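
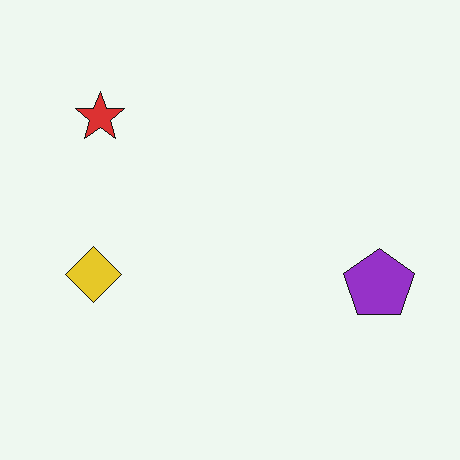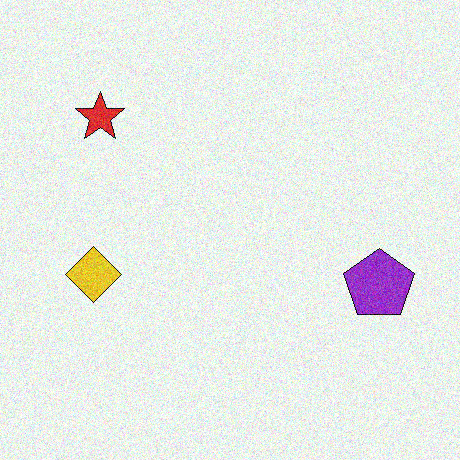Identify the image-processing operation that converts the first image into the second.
Degraded with visible gaussian noise.

Random speckle covers the whole image, including the flat background.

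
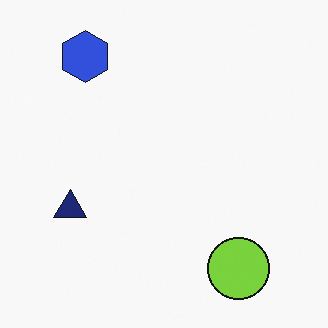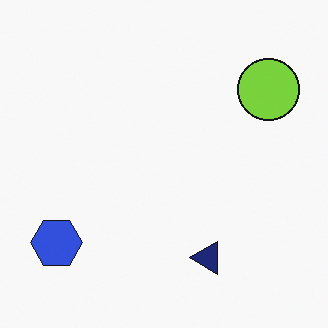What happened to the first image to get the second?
The image was rotated 90° counter-clockwise.

The blue hexagon sits in the top-left of the first image and the bottom-left of the second — consistent with a whole-image 90° counter-clockwise rotation.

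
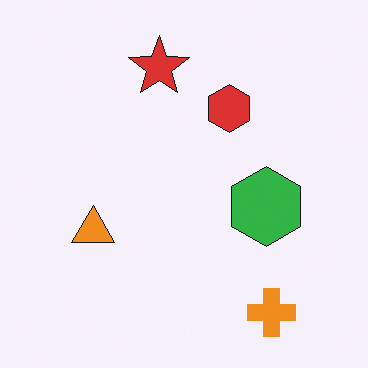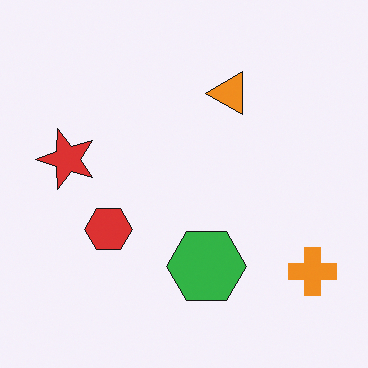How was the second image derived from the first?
It was transposed (reflected across the top-left ↔ bottom-right diagonal).

Shapes have swapped their row and column positions — what was in the top-right is now in the bottom-left — a diagonal reflection.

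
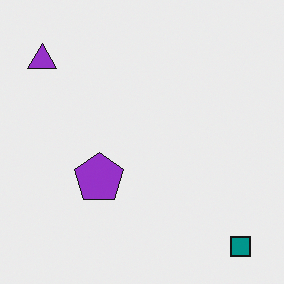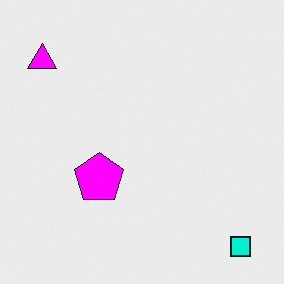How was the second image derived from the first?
Heavily oversaturated.

All colors are more vivid — a global saturation change.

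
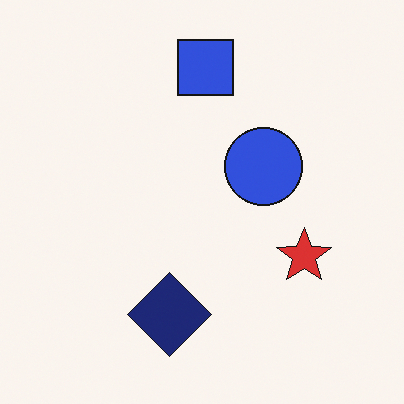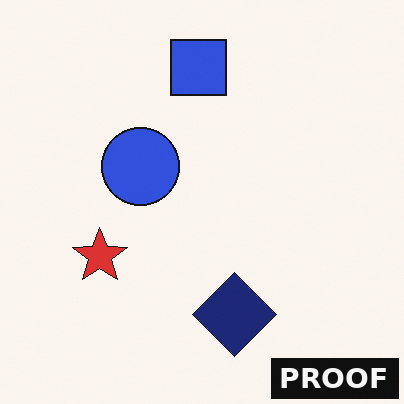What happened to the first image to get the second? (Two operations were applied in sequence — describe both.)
This is the original image flipped horizontally (left ↔ right), then watermarked with the text "PROOF" in the lower-right corner.

The red star is in the right of the first image and the left of the second — shapes on opposite sides of the vertical midline have swapped in a mirror flip. A dark label reading "PROOF" appears in the lower-right corner.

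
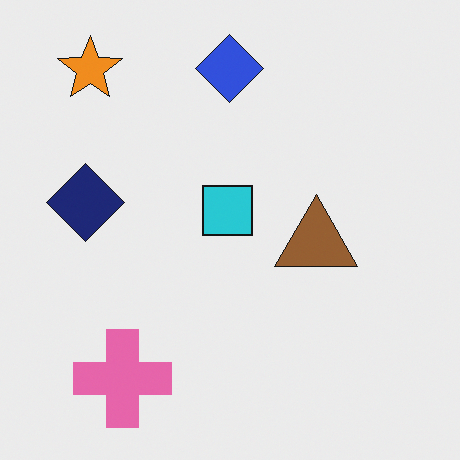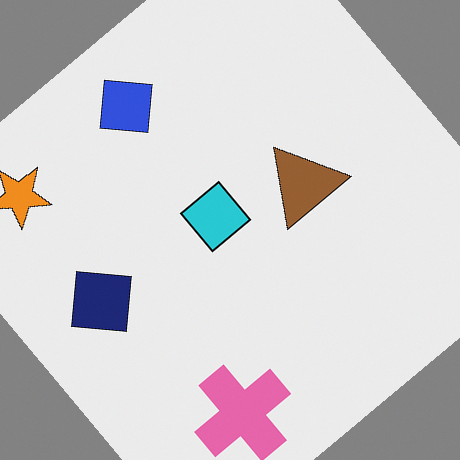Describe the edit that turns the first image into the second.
It was rotated counter-clockwise by a large amount — several tens of degrees.

Every shape is tilted by the same angle and the image corners show triangular fill wedges — a whole-image rotation by a non-right angle.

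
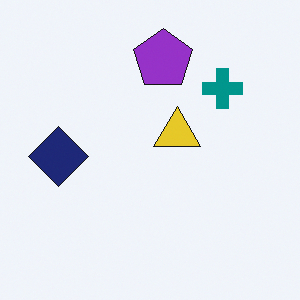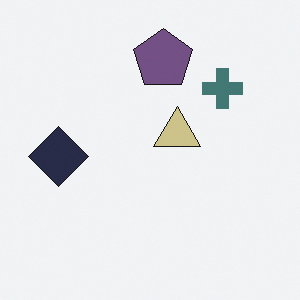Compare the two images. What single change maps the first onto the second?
The image was made much more muted (saturation change).

All colors are more muted and greyish — a global saturation change.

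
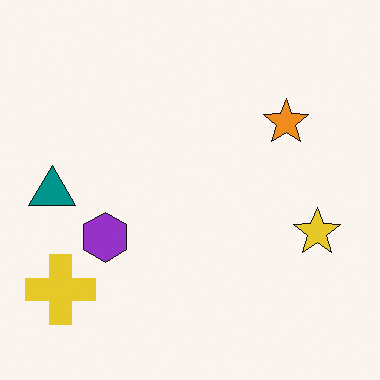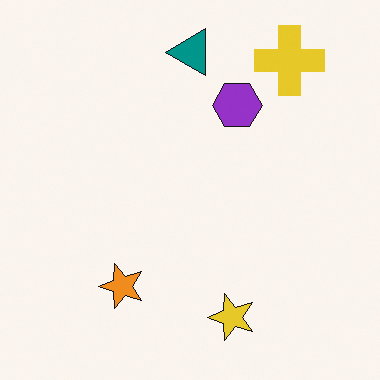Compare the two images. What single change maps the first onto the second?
It was transposed (reflected across the top-left ↔ bottom-right diagonal).

Shapes have swapped their row and column positions — what was in the top-right is now in the bottom-left — a diagonal reflection.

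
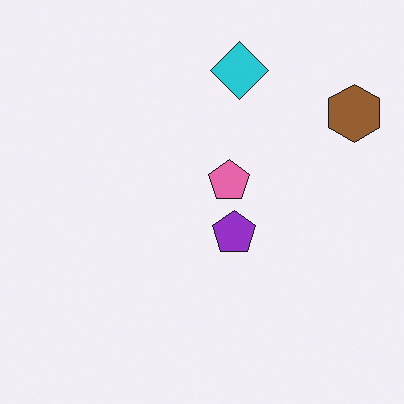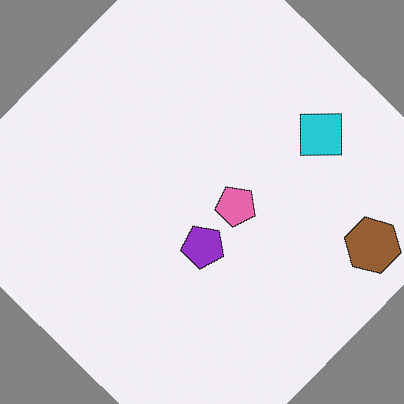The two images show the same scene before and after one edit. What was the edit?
It was rotated clockwise by a large amount — several tens of degrees.

Every shape is tilted by the same angle and the image corners show triangular fill wedges — a whole-image rotation by a non-right angle.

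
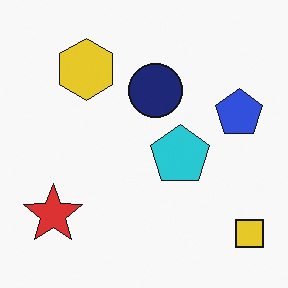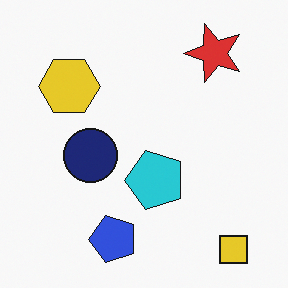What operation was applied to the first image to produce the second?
This is the original image transposed (reflected across the top-left ↔ bottom-right diagonal).

Shapes have swapped their row and column positions — what was in the top-right is now in the bottom-left — a diagonal reflection.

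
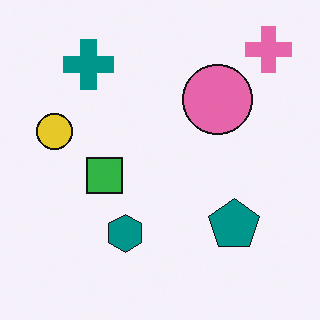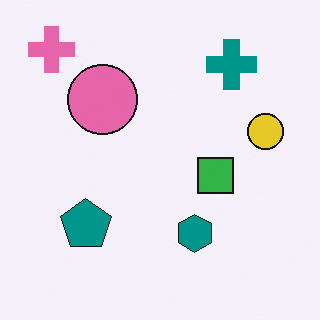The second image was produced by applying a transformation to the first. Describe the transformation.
The transformation is: flipped horizontally (left ↔ right).

The pink cross is in the top-right of the first image and the top-left of the second — shapes on opposite sides of the vertical midline have swapped in a mirror flip.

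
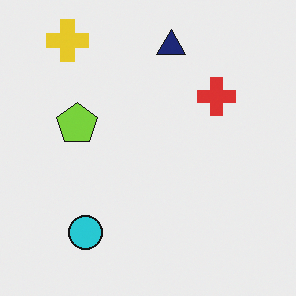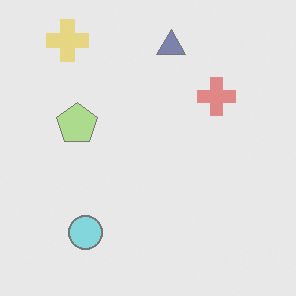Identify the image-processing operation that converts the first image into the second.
This is the original image given much lower contrast.

Tones are pushed toward mid-grey across the whole image — a global contrast change.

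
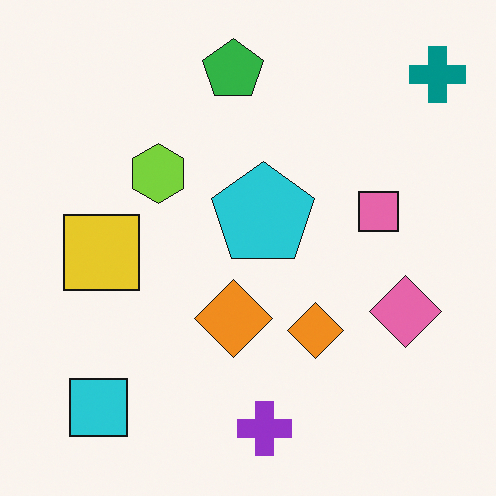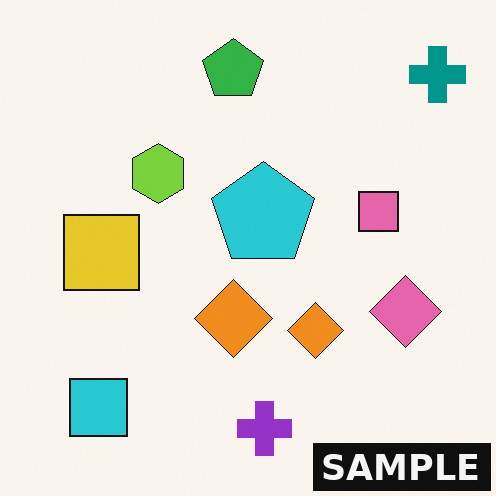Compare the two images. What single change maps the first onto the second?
It was watermarked with the text "SAMPLE" in the lower-right corner.

A dark label reading "SAMPLE" appears in the lower-right corner.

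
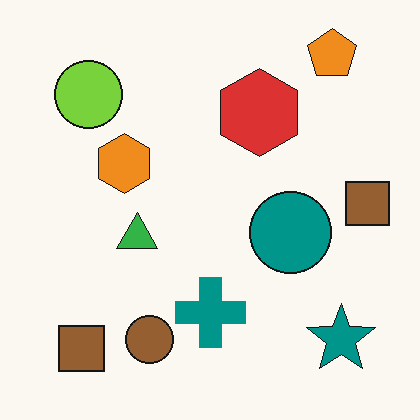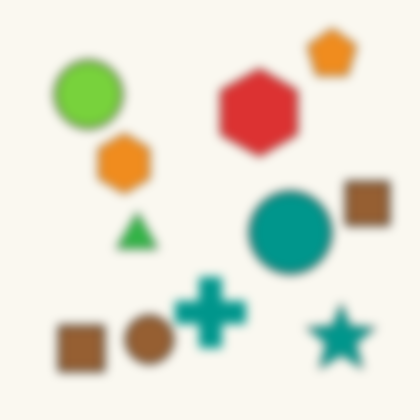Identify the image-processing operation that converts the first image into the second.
This is the original image heavily blurred.

Shape edges and outlines are uniformly softened across the whole image.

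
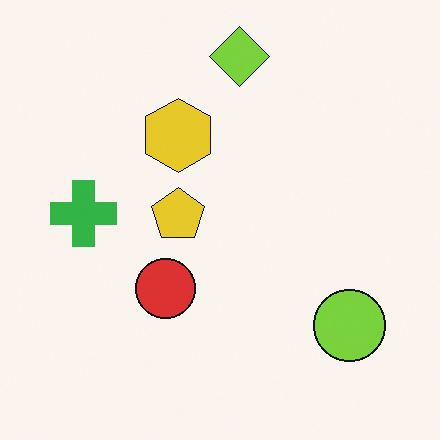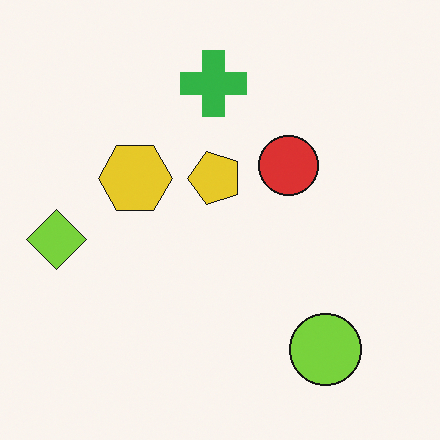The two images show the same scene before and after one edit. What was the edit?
Transposed (reflected across the top-left ↔ bottom-right diagonal).

Shapes have swapped their row and column positions — what was in the top-right is now in the bottom-left — a diagonal reflection.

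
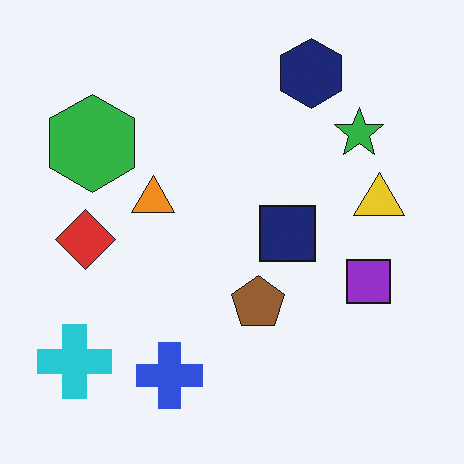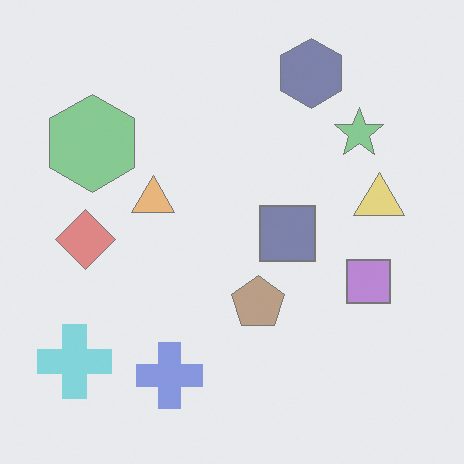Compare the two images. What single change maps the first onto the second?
The transformation is: washed out (contrast reduced).

Tones are pushed toward mid-grey across the whole image — a global contrast change.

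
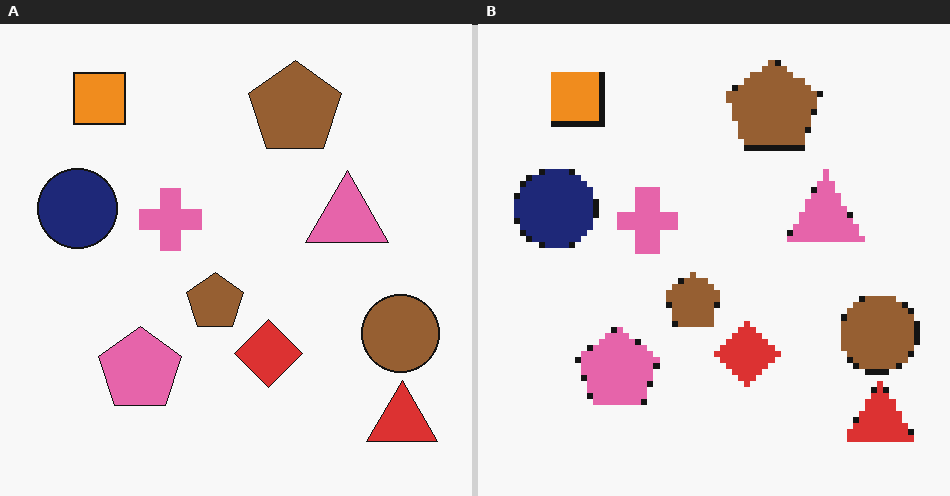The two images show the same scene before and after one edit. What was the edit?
The image was moderately pixelated.

Shapes are reduced to large square blocks; fine edges and outlines are lost — a downscale-then-upscale (mosaic) effect.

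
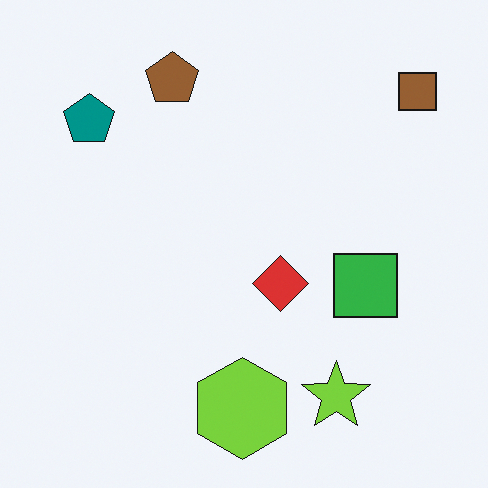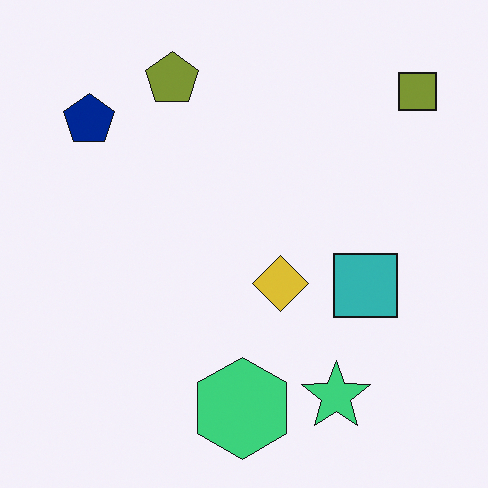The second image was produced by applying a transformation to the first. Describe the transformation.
It was hue-shifted slightly.

Every shape's color has rotated by the same amount around the hue wheel — a uniform hue shift.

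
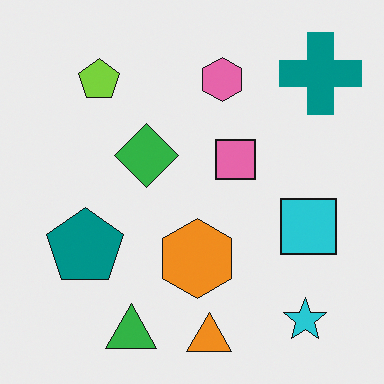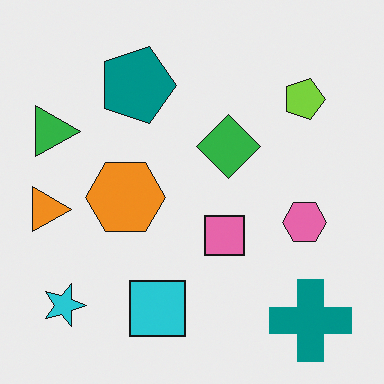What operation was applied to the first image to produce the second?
This is the original image rotated 90° clockwise.

The teal cross sits in the top-right of the first image and the bottom-right of the second — consistent with a whole-image 90° clockwise rotation.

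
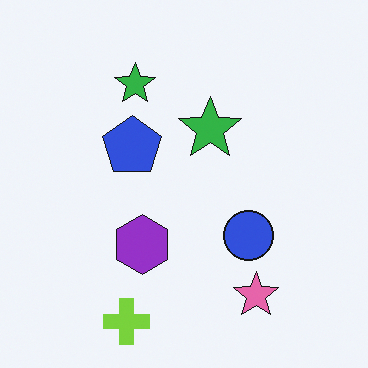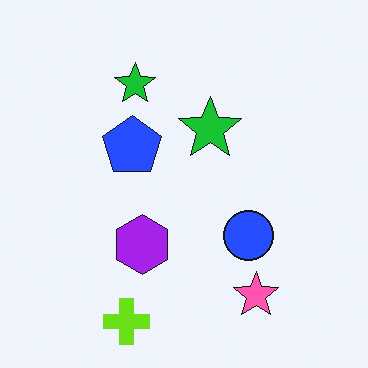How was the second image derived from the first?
It was slightly oversaturated.

All colors are more vivid — a global saturation change.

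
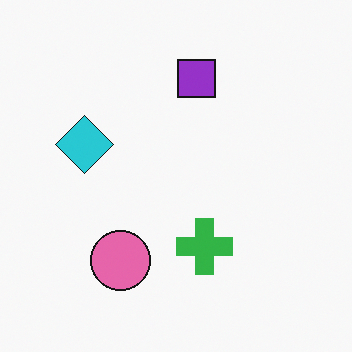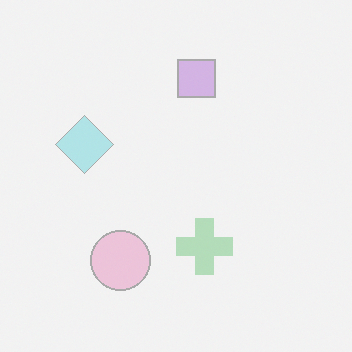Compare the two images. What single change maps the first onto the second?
It was given much lower contrast.

Tones are pushed toward mid-grey across the whole image — a global contrast change.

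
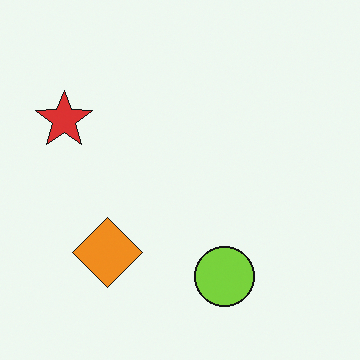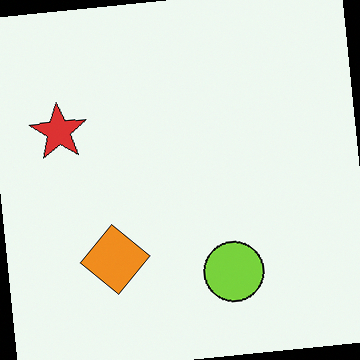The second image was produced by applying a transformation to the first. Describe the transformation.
It was rotated counter-clockwise by a slight angle.

Every shape is tilted by the same angle and the image corners show triangular fill wedges — a whole-image rotation by a non-right angle.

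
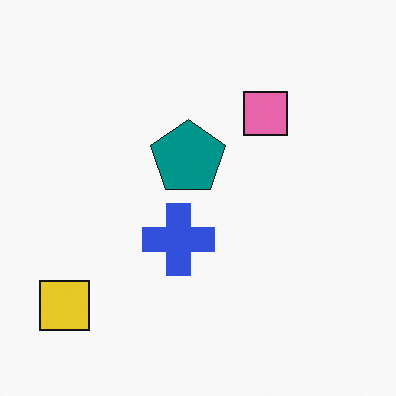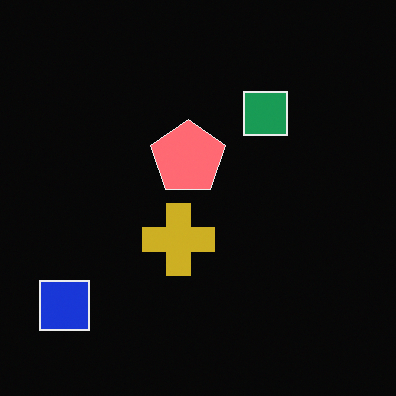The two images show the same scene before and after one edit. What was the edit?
It was color-inverted (negative).

The light background has become dark and every shape's color is its complement — a photographic negative.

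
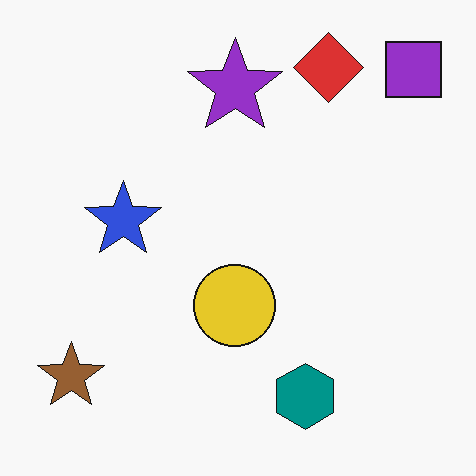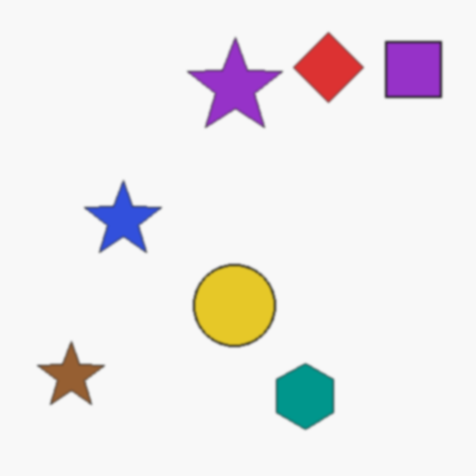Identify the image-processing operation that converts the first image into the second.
The image was lightly blurred.

Shape edges and outlines are uniformly softened across the whole image.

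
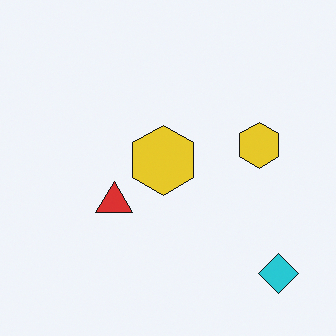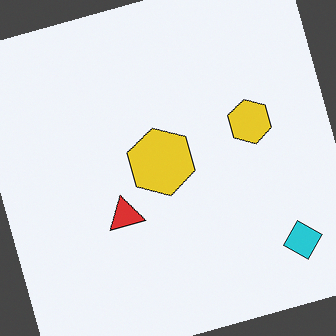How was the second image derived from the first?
The transformation is: rotated counter-clockwise by a clearly visible amount.

Every shape is tilted by the same angle and the image corners show triangular fill wedges — a whole-image rotation by a non-right angle.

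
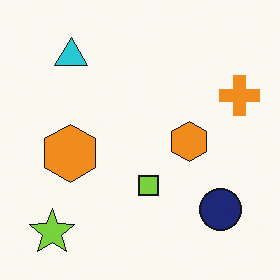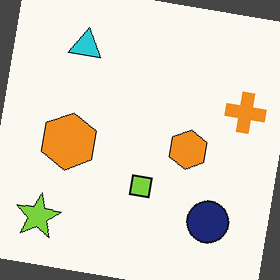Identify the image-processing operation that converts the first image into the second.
Rotated clockwise by a few degrees.

Every shape is tilted by the same angle and the image corners show triangular fill wedges — a whole-image rotation by a non-right angle.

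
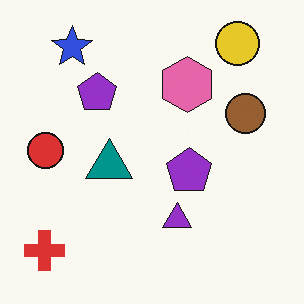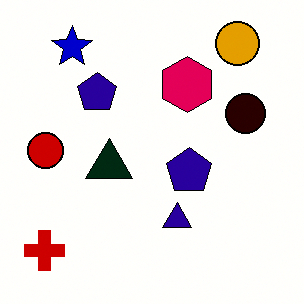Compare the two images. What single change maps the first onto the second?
Boosted in contrast.

Tones are pushed away from mid-grey across the whole image — a global contrast change.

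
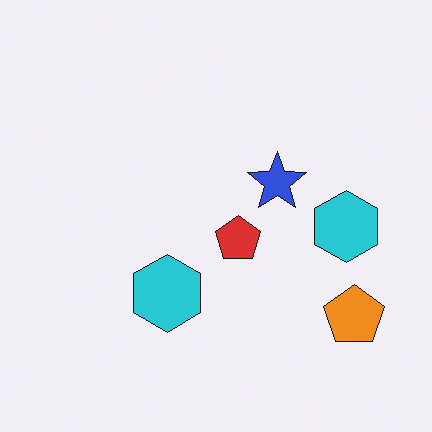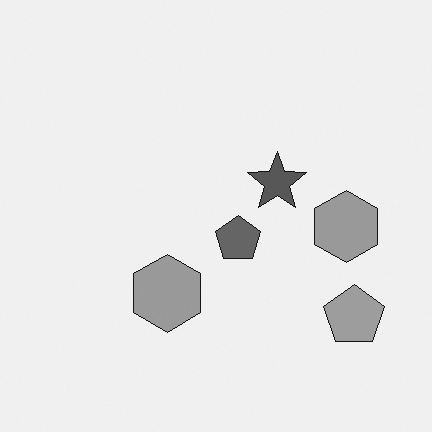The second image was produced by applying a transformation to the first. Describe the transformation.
The image was converted to grayscale.

All color is removed — every shape is now a shade of grey.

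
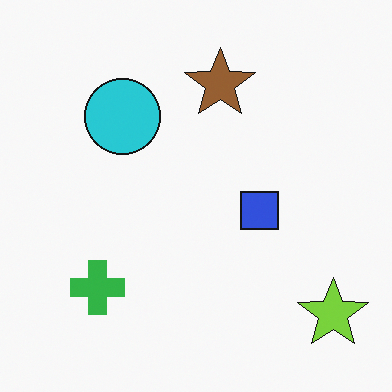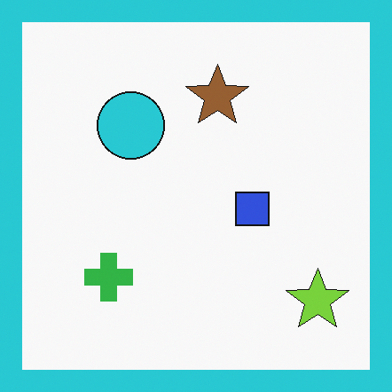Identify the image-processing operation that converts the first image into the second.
The transformation is: framed with a cyan border.

A solid cyan frame runs around the edge of the second image, with the content slightly shrunk inside it.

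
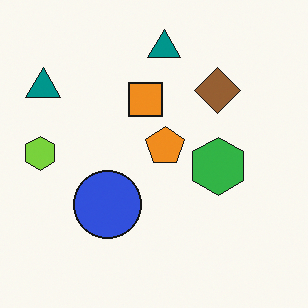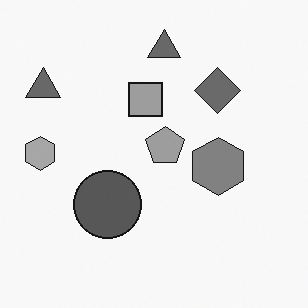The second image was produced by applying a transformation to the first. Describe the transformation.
Converted to grayscale.

All color is removed — every shape is now a shade of grey.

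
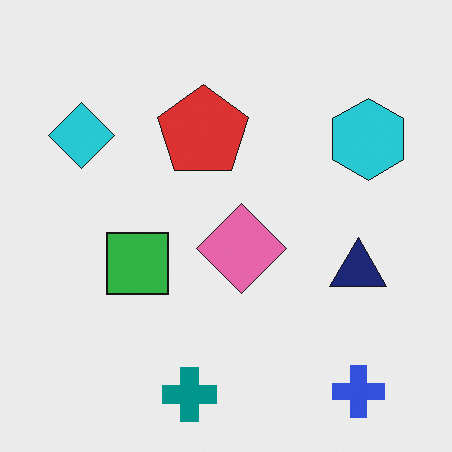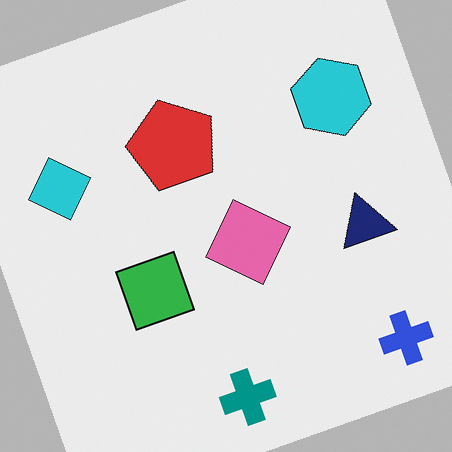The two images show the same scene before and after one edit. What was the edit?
The transformation is: rotated counter-clockwise by a clearly visible amount.

Every shape is tilted by the same angle and the image corners show triangular fill wedges — a whole-image rotation by a non-right angle.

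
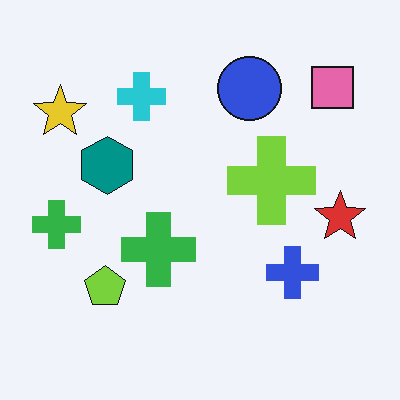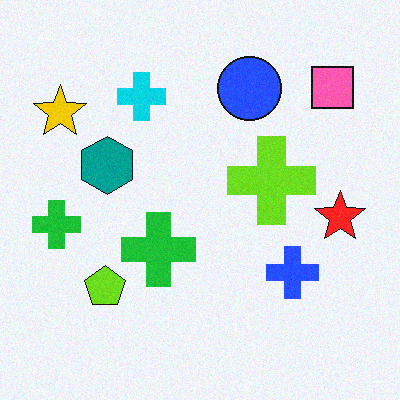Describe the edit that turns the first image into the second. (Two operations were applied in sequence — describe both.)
It was slightly oversaturated, then degraded with a light layer of grain.

All colors are more vivid — a global saturation change. Random speckle covers the whole image, including the flat background.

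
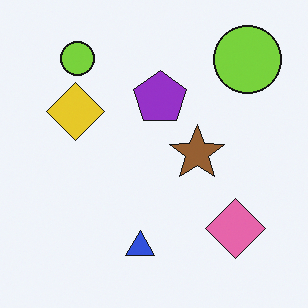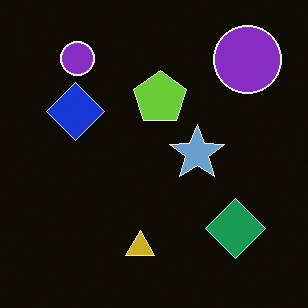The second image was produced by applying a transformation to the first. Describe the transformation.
This is the original image color-inverted (negative).

The light background has become dark and every shape's color is its complement — a photographic negative.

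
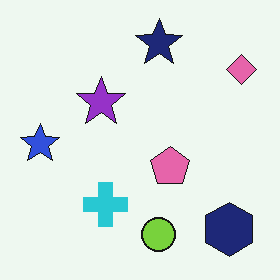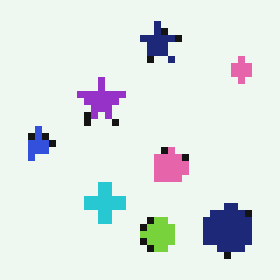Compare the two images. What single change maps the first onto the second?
The second image is the first pixelated into visible square blocks.

Shapes are reduced to large square blocks; fine edges and outlines are lost — a downscale-then-upscale (mosaic) effect.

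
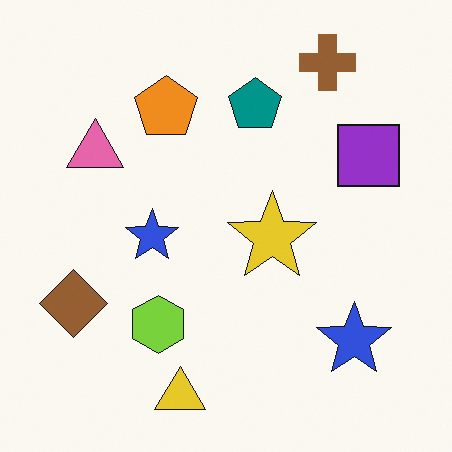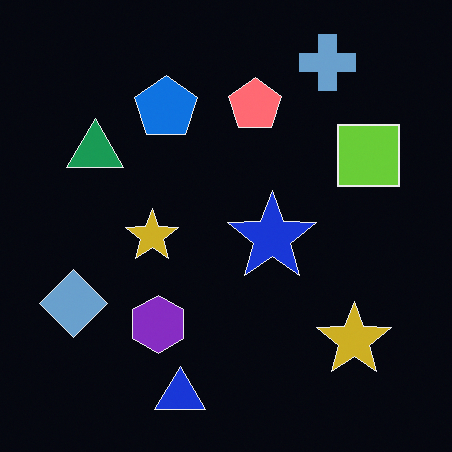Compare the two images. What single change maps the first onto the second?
It was color-inverted (negative).

The light background has become dark and every shape's color is its complement — a photographic negative.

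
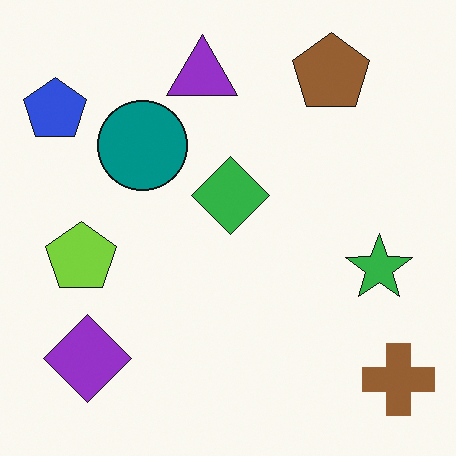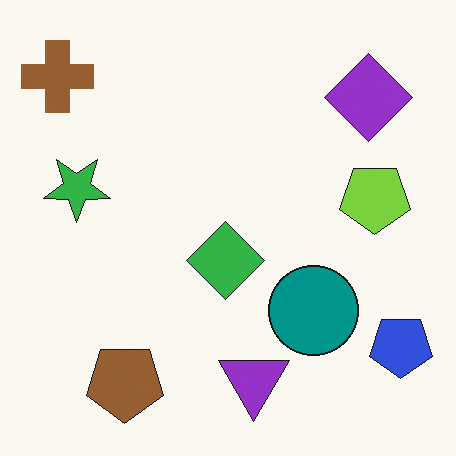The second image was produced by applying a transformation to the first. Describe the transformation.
This is the original image rotated 180°.

The brown cross sits in the bottom-right of the first image and the top-left of the second — consistent with a whole-image 180° rotation.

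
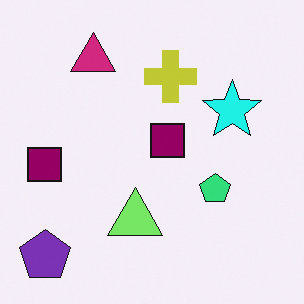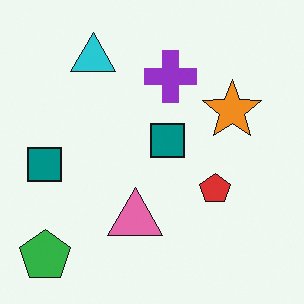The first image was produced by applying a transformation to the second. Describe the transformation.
The transformation is: hue-shifted noticeably.

Every shape's color has rotated by the same amount around the hue wheel — a uniform hue shift.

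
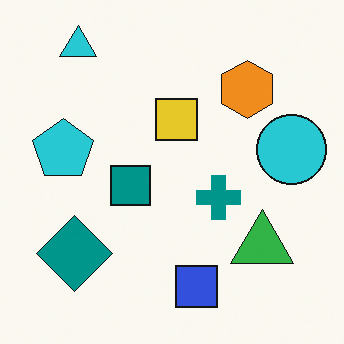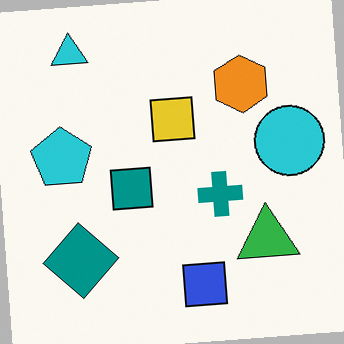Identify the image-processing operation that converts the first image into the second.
It was rotated counter-clockwise by a small amount.

Every shape is tilted by the same angle and the image corners show triangular fill wedges — a whole-image rotation by a non-right angle.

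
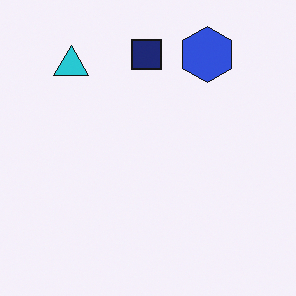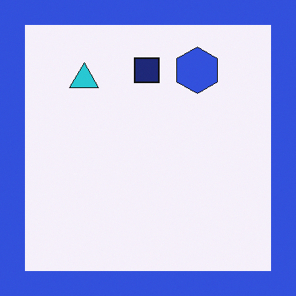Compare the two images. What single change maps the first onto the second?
The image was framed with a blue border.

A solid blue frame runs around the edge of the second image, with the content slightly shrunk inside it.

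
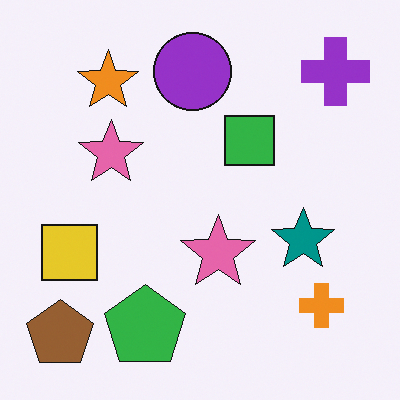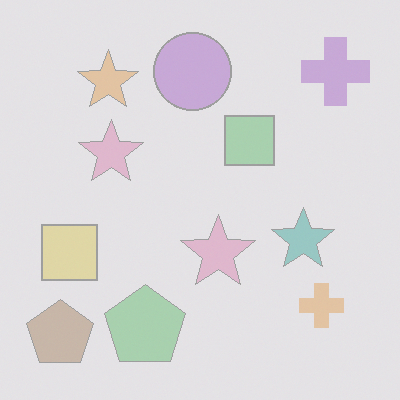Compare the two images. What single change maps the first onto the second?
Washed out (contrast reduced).

Tones are pushed toward mid-grey across the whole image — a global contrast change.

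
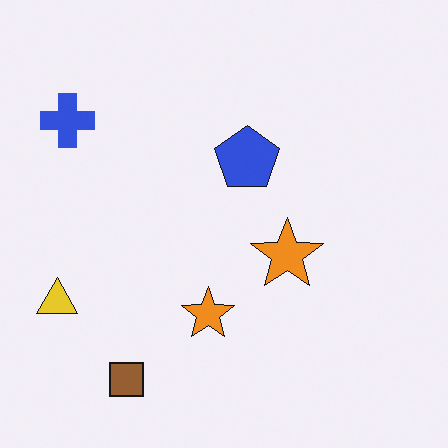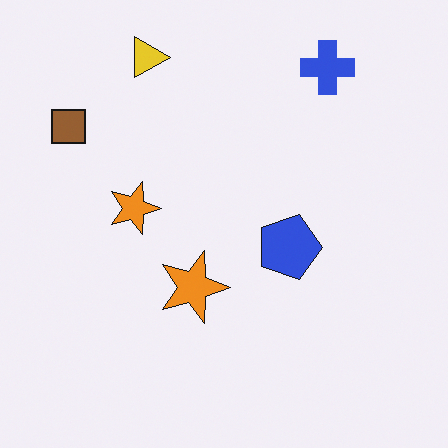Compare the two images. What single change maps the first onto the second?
It was rotated 90° clockwise.

The blue cross sits in the top-left of the first image and the top-right of the second — consistent with a whole-image 90° clockwise rotation.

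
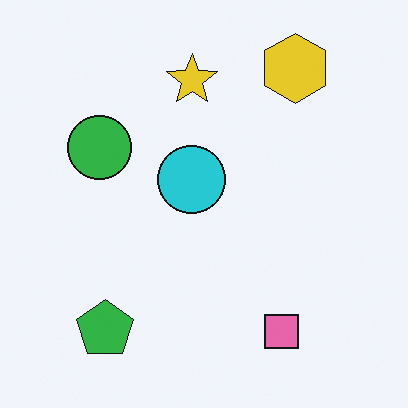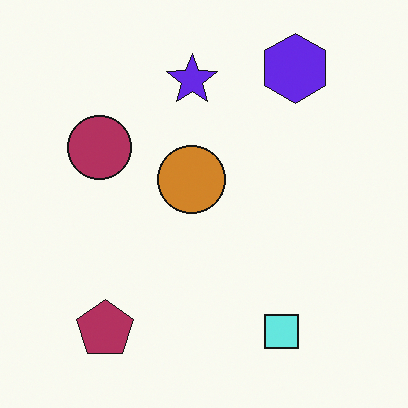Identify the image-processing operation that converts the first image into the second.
The transformation is: hue-shifted by a large amount.

Every shape's color has rotated by the same amount around the hue wheel — a uniform hue shift.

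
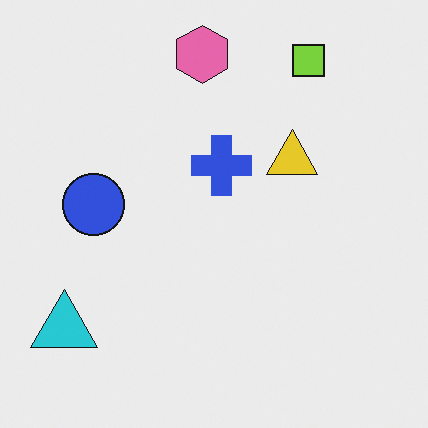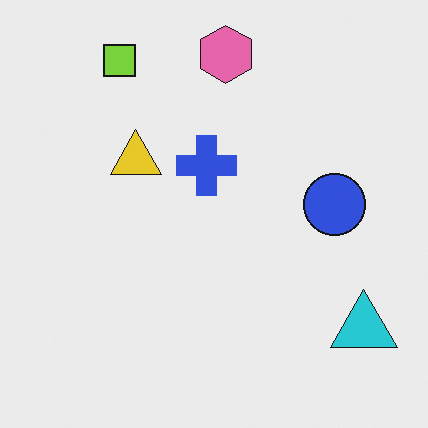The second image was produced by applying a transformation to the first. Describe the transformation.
Flipped horizontally (left ↔ right).

The cyan triangle is in the bottom-left of the first image and the bottom-right of the second — shapes on opposite sides of the vertical midline have swapped in a mirror flip.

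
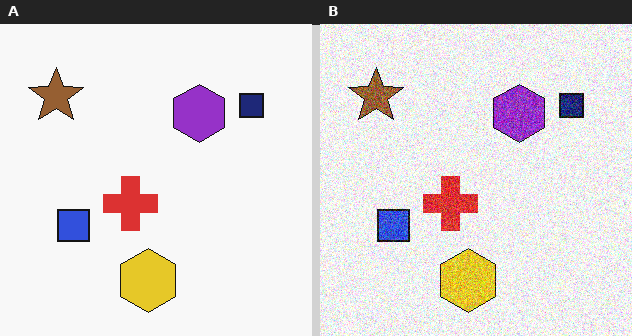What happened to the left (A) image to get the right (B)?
The image was degraded with a thick layer of grain.

Random speckle covers the whole image, including the flat background.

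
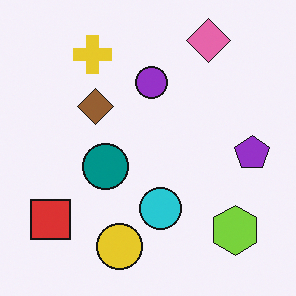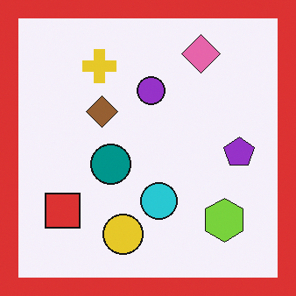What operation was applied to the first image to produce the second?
This is the original image framed with a red border.

A solid red frame runs around the edge of the second image, with the content slightly shrunk inside it.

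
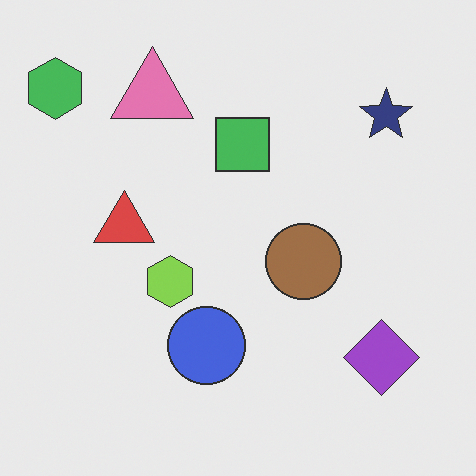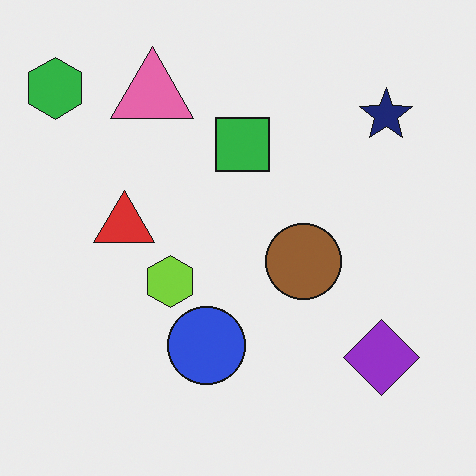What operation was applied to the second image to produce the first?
The image was given slightly reduced contrast.

Tones are pushed toward mid-grey across the whole image — a global contrast change.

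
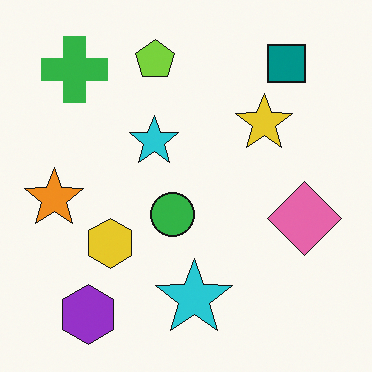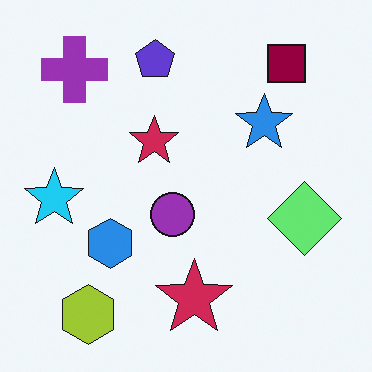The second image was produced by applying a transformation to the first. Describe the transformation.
The transformation is: hue-shifted through roughly half the color wheel.

Every shape's color has rotated by the same amount around the hue wheel — a uniform hue shift.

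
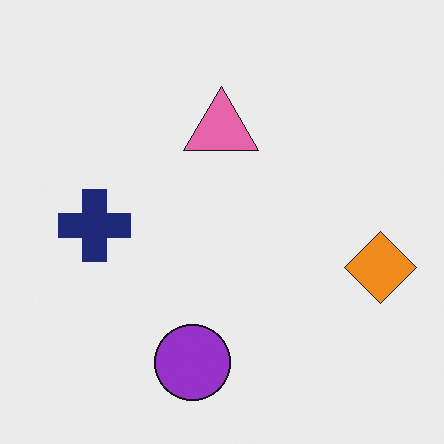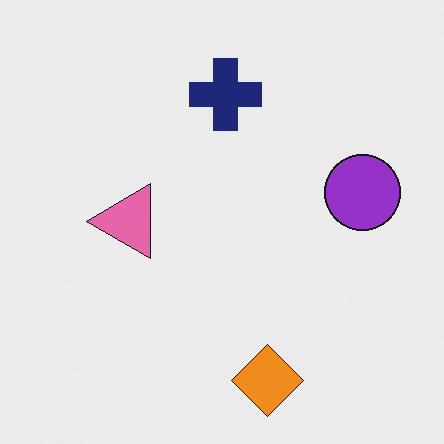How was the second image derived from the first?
It was transposed (reflected across the top-left ↔ bottom-right diagonal).

Shapes have swapped their row and column positions — what was in the top-right is now in the bottom-left — a diagonal reflection.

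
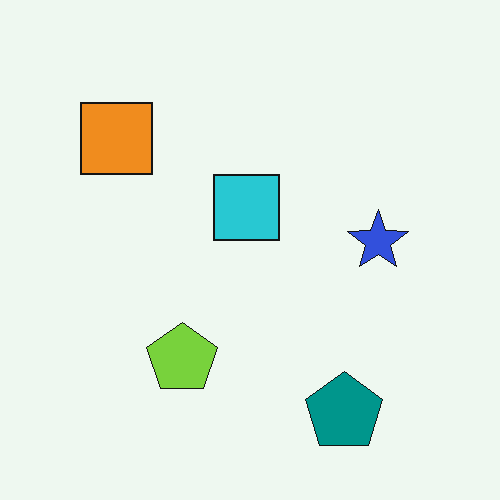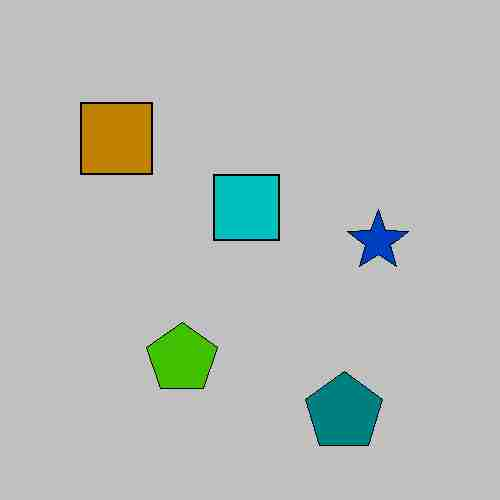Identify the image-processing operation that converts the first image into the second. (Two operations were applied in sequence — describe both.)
Heavily posterized to just a handful of flat colors, then degraded with heavy JPEG compression.

Each flat color has snapped to a coarser quantized level — most visibly, the near-white background has dropped to a flat grey. Blocky 8×8 compression artifacts appear around shape edges and the flat background shows ringing — characteristic JPEG degradation.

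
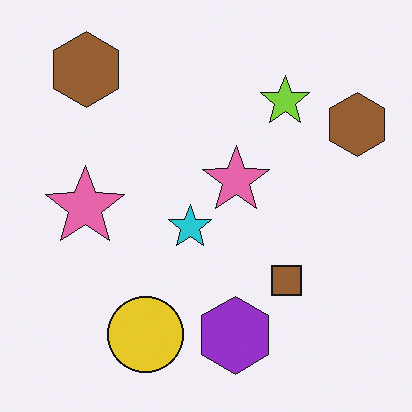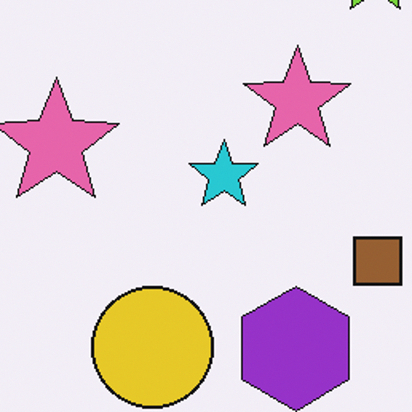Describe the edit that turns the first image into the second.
This is the original image cropped slightly and scaled back up.

The visible shapes are larger and the field of view is narrower; shapes near the original edges may be partly or wholly outside the frame — a crop-and-rescale.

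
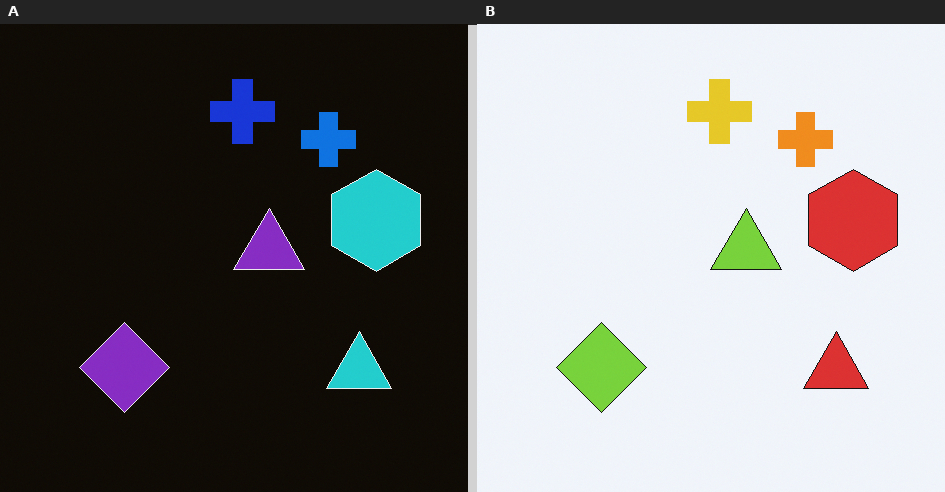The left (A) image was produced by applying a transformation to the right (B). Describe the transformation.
The image was color-inverted (negative).

The light background has become dark and every shape's color is its complement — a photographic negative.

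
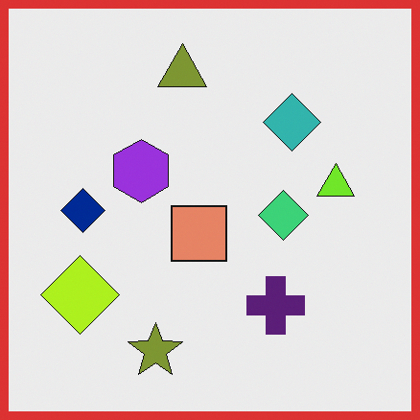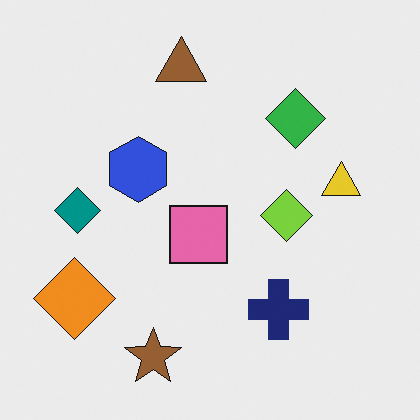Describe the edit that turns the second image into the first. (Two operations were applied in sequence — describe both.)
The first image is the second hue-shifted by a small amount, then framed with a red border.

Every shape's color has rotated by the same amount around the hue wheel — a uniform hue shift. A solid red frame runs around the edge of the first image, with the content slightly shrunk inside it.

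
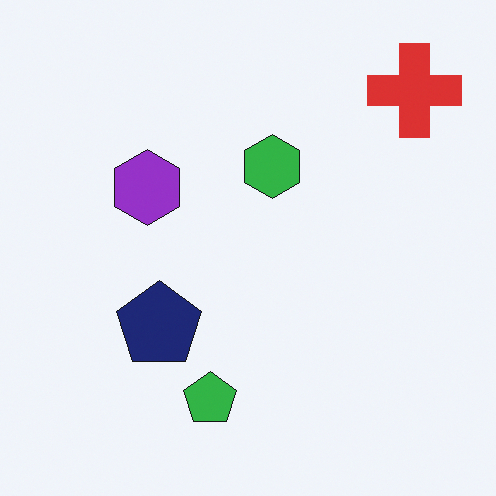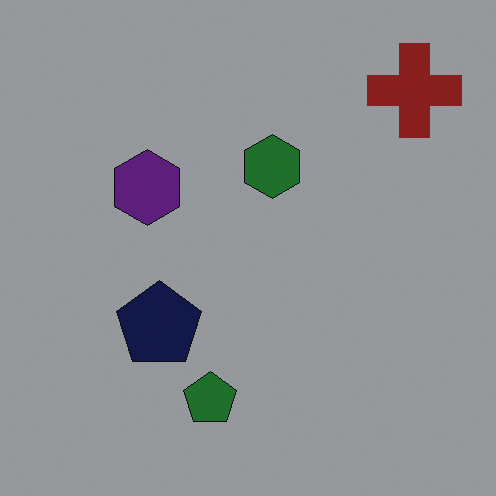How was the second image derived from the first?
The image was noticeably darkened.

Every pixel — background and shapes alike — is uniformly darkened.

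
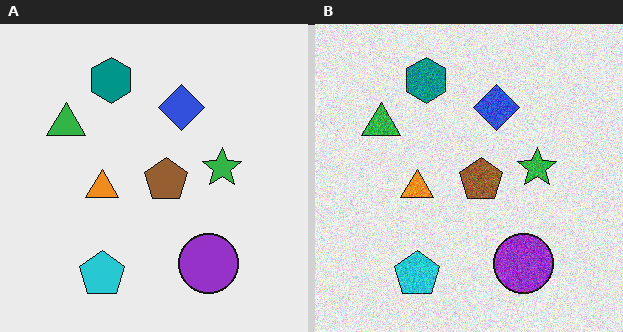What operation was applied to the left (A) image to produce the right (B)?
This is the original image degraded with moderate additive noise.

Random speckle covers the whole image, including the flat background.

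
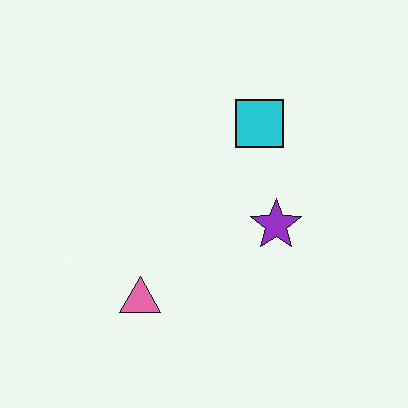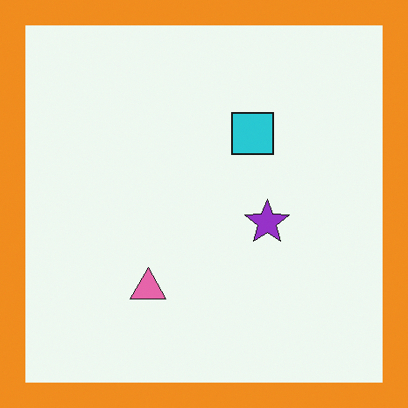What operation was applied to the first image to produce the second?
Framed with a orange border.

A solid orange frame runs around the edge of the second image, with the content slightly shrunk inside it.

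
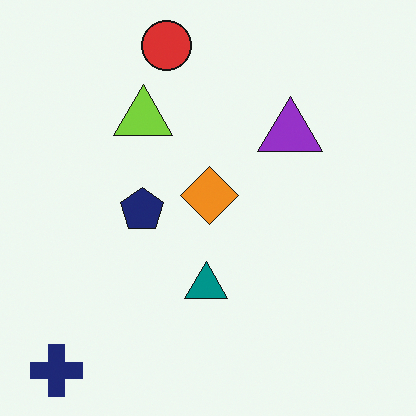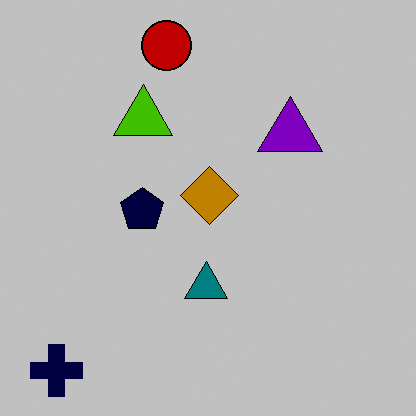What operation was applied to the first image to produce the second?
The image was heavily posterized to just a handful of flat colors.

Each flat color has snapped to a coarser quantized level — most visibly, the near-white background has dropped to a flat grey.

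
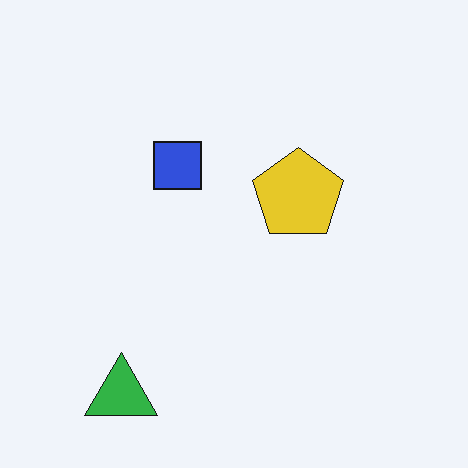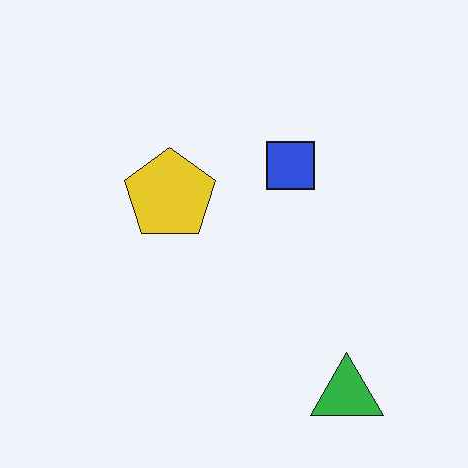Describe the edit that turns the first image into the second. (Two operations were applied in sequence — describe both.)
This is the original image JPEG-compressed with visible artifacts, then flipped horizontally (left ↔ right).

Blocky 8×8 compression artifacts appear around shape edges and the flat background shows ringing — characteristic JPEG degradation. The green triangle is in the bottom-left of the first image and the bottom-right of the second — shapes on opposite sides of the vertical midline have swapped in a mirror flip.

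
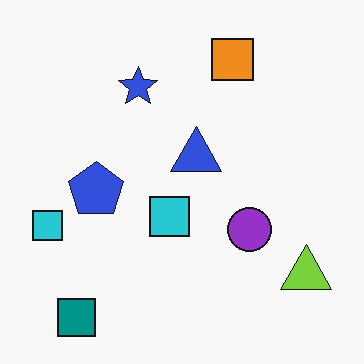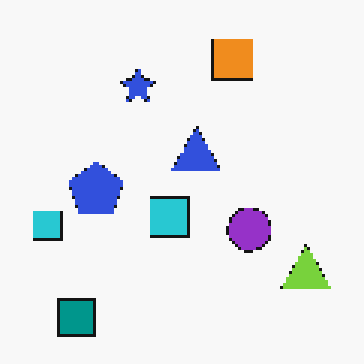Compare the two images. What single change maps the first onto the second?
Lightly pixelated (a mild mosaic effect).

Shapes are reduced to large square blocks; fine edges and outlines are lost — a downscale-then-upscale (mosaic) effect.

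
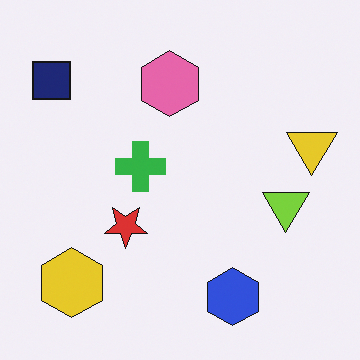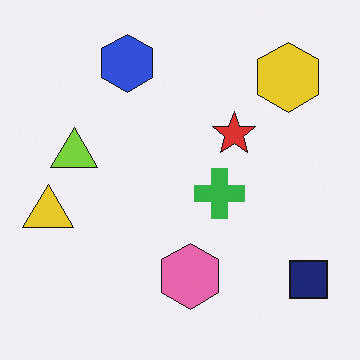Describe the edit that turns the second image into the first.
It was rotated 180°.

The navy square sits in the bottom-right of the second image and the top-left of the first — consistent with a whole-image 180° rotation.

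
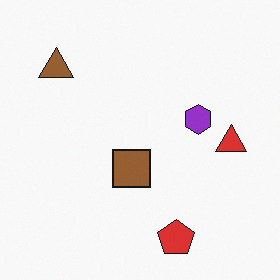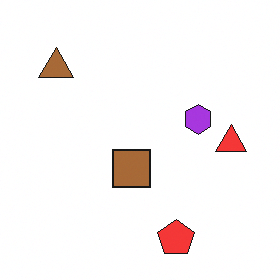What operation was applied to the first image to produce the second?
The second image is the first slightly brightened.

Every pixel — background and shapes alike — is uniformly brightened.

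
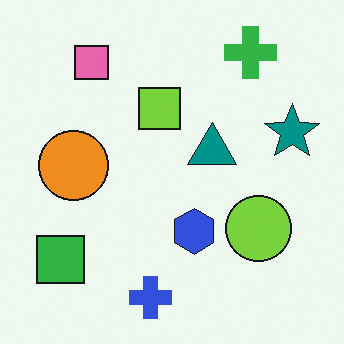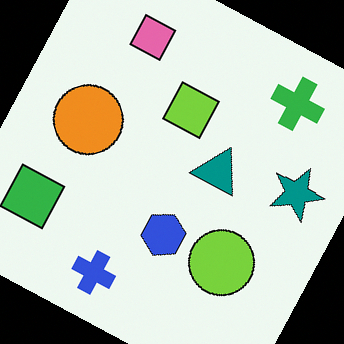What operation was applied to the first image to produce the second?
The second image is the first rotated clockwise by a clearly visible amount.

Every shape is tilted by the same angle and the image corners show triangular fill wedges — a whole-image rotation by a non-right angle.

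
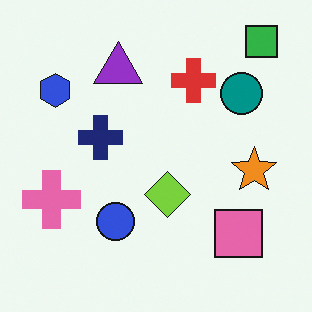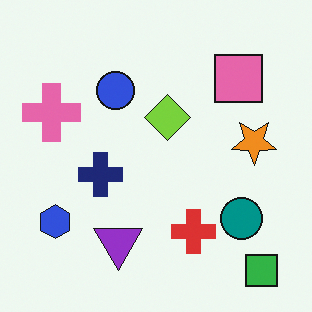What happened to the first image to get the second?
Flipped vertically (top ↔ bottom).

The green square is in the top-right of the first image and the bottom-right of the second — shapes on opposite sides of the horizontal midline have swapped in a mirror flip.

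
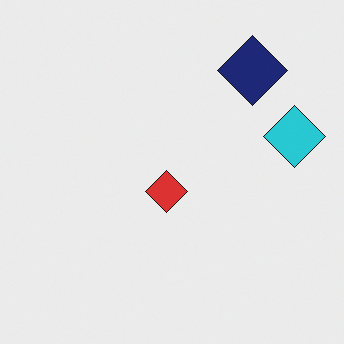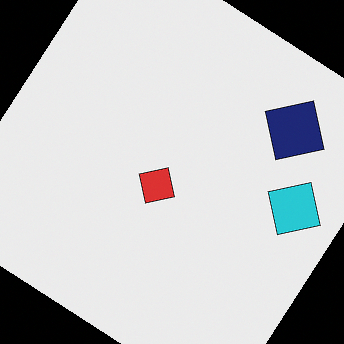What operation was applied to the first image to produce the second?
The image was rotated clockwise by a large amount — several tens of degrees.

Every shape is tilted by the same angle and the image corners show triangular fill wedges — a whole-image rotation by a non-right angle.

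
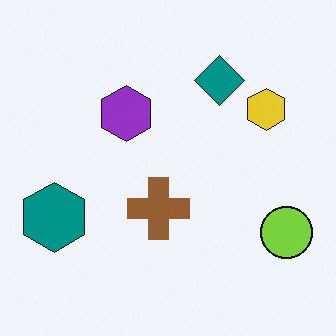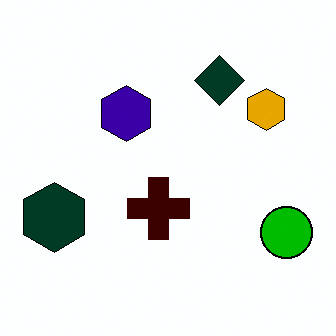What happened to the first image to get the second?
The image was boosted in contrast.

Tones are pushed away from mid-grey across the whole image — a global contrast change.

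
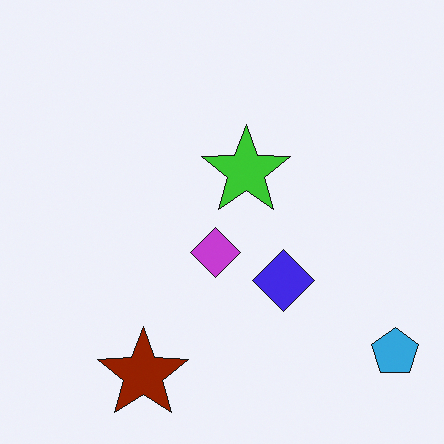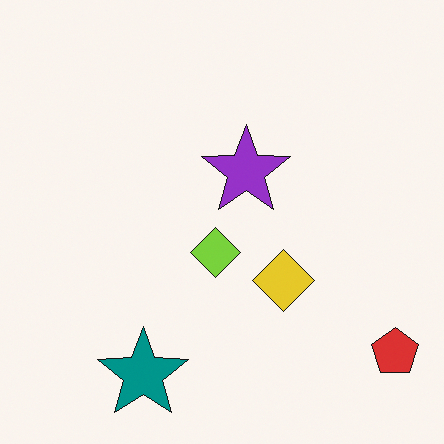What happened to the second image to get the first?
The image was hue-shifted by a large amount.

Every shape's color has rotated by the same amount around the hue wheel — a uniform hue shift.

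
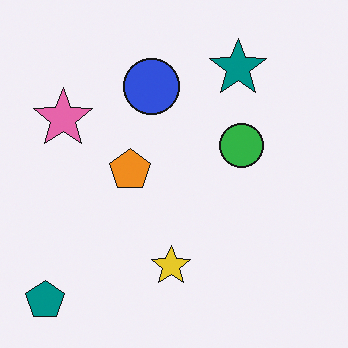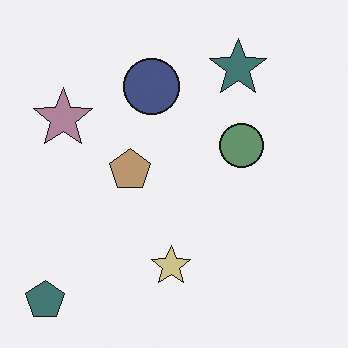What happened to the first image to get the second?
It was heavily desaturated.

All colors are more muted and greyish — a global saturation change.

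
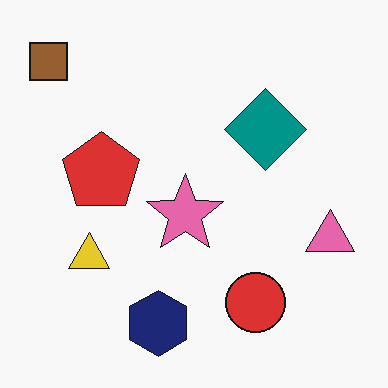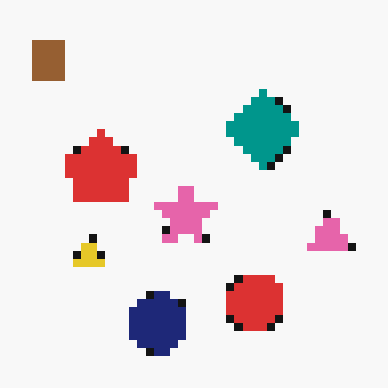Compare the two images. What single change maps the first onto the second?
The second image is the first pixelated into visible square blocks.

Shapes are reduced to large square blocks; fine edges and outlines are lost — a downscale-then-upscale (mosaic) effect.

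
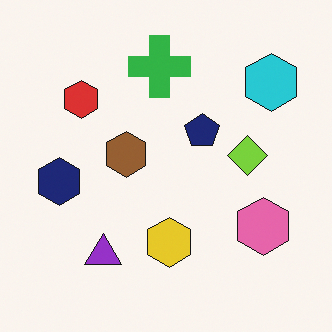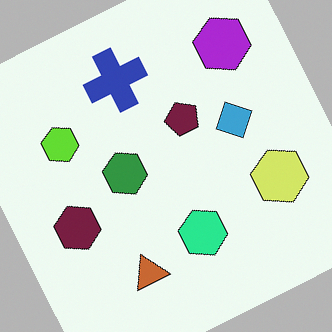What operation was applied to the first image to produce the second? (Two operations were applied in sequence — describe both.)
It was rotated counter-clockwise by a clearly visible amount, then hue-shifted noticeably.

Every shape is tilted by the same angle and the image corners show triangular fill wedges — a whole-image rotation by a non-right angle. Every shape's color has rotated by the same amount around the hue wheel — a uniform hue shift.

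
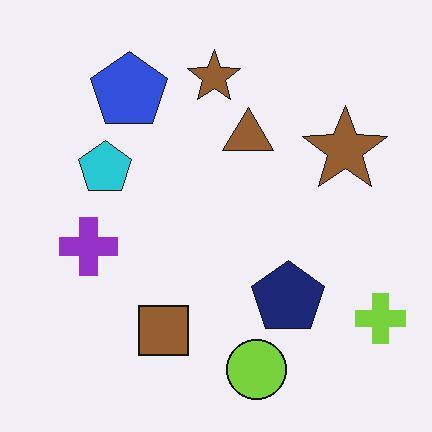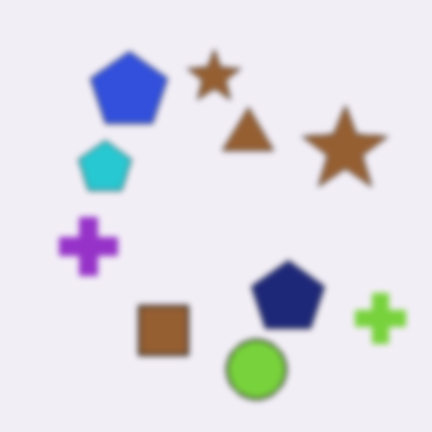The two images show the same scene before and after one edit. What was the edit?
Moderately blurred.

Shape edges and outlines are uniformly softened across the whole image.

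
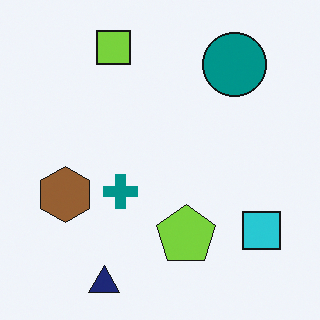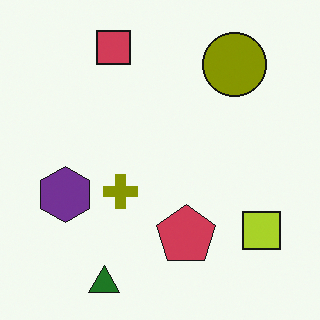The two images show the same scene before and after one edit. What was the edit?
The transformation is: hue-shifted through roughly half the color wheel.

Every shape's color has rotated by the same amount around the hue wheel — a uniform hue shift.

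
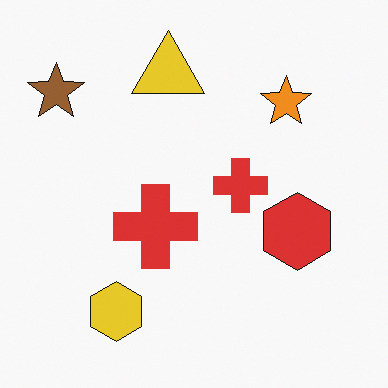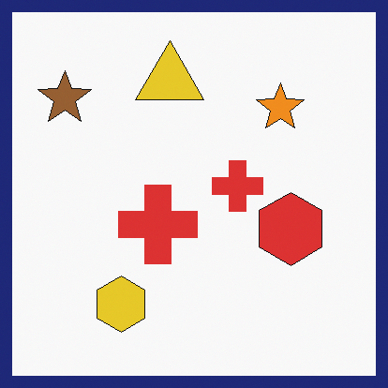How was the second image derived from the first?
The second image is the first framed with a navy border.

A solid navy frame runs around the edge of the second image, with the content slightly shrunk inside it.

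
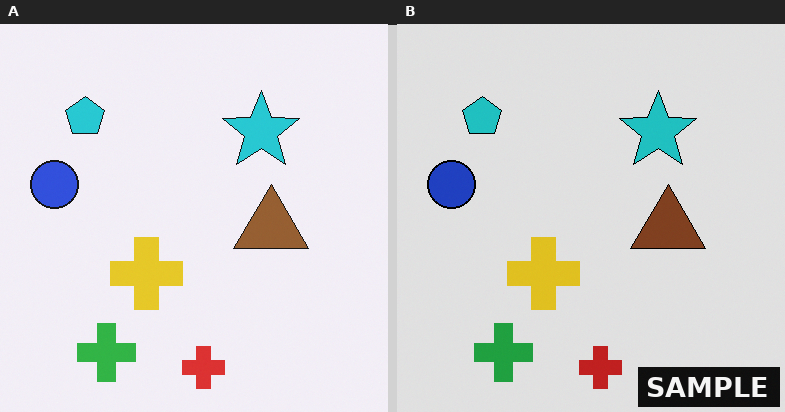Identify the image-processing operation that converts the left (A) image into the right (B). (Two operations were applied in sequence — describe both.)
The right (B) image is the left (A) moderately posterized, then watermarked with the text "SAMPLE" in the lower-right corner.

Each flat color has snapped to a coarser quantized level — most visibly, the near-white background has dropped to a flat grey. A dark label reading "SAMPLE" appears in the lower-right corner.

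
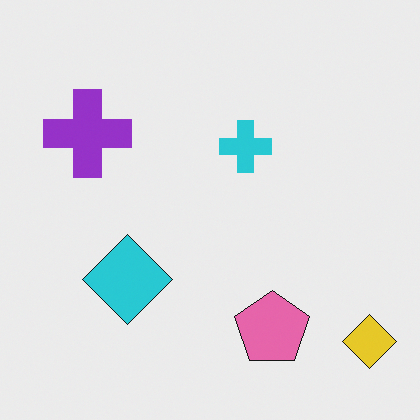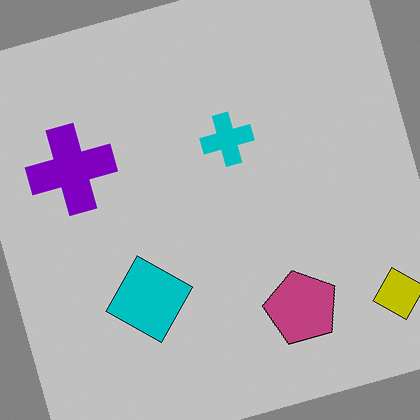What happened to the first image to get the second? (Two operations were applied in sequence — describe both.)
Heavily posterized to just a handful of flat colors, then rotated counter-clockwise by a clearly visible amount.

Each flat color has snapped to a coarser quantized level — most visibly, the near-white background has dropped to a flat grey. Every shape is tilted by the same angle and the image corners show triangular fill wedges — a whole-image rotation by a non-right angle.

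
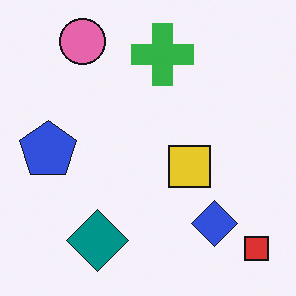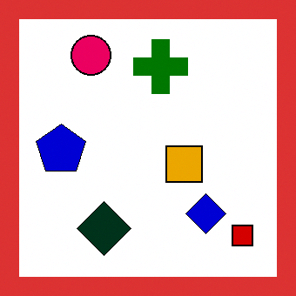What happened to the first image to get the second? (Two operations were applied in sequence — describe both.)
The second image is the first given much higher contrast, then framed with a red border.

Tones are pushed away from mid-grey across the whole image — a global contrast change. A solid red frame runs around the edge of the second image, with the content slightly shrunk inside it.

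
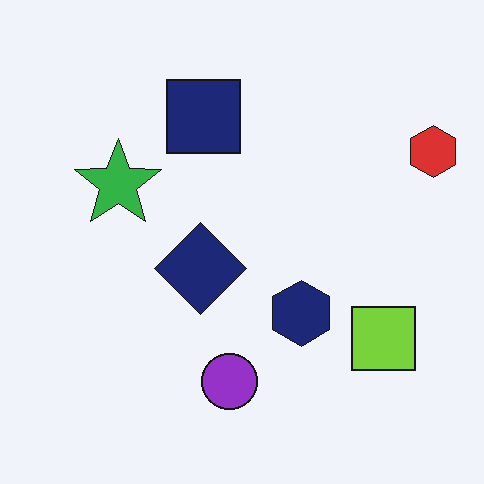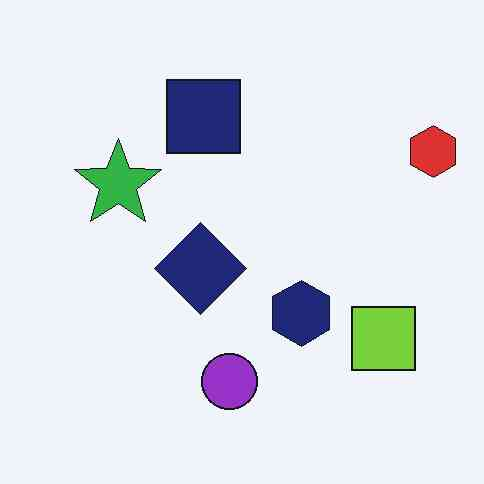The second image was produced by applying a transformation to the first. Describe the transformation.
JPEG-compressed with visible artifacts.

Blocky 8×8 compression artifacts appear around shape edges and the flat background shows ringing — characteristic JPEG degradation.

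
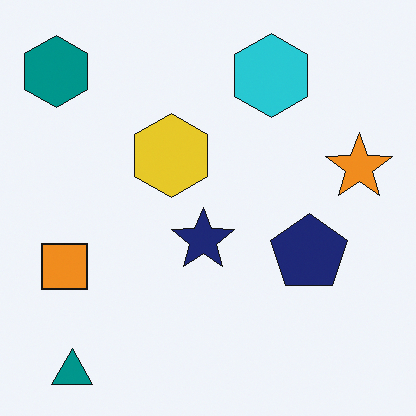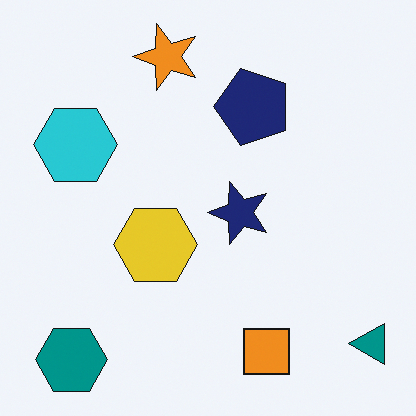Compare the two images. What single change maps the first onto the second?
The image was rotated 90° counter-clockwise.

The teal triangle sits in the bottom-left of the first image and the bottom-right of the second — consistent with a whole-image 90° counter-clockwise rotation.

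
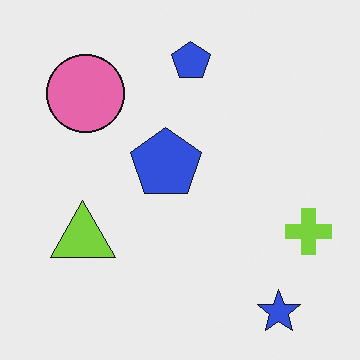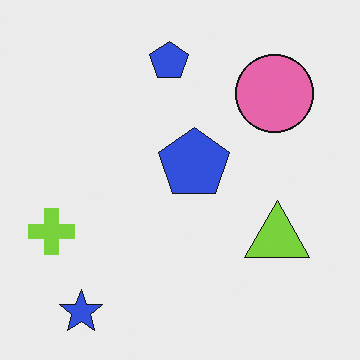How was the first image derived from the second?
The first image is the second flipped horizontally (left ↔ right).

The lime cross is in the left of the second image and the right of the first — shapes on opposite sides of the vertical midline have swapped in a mirror flip.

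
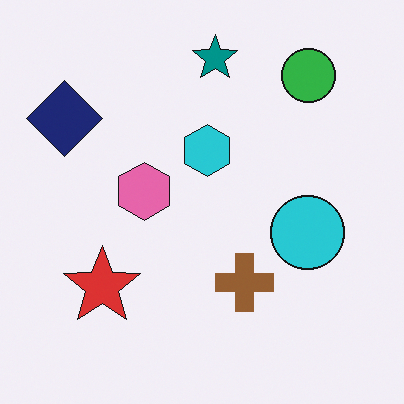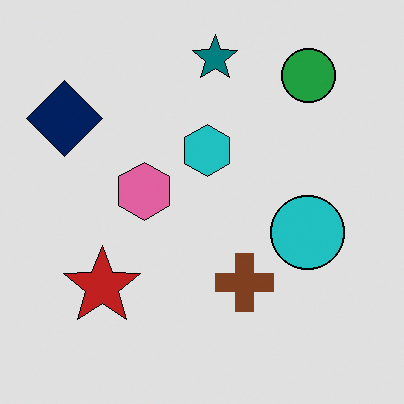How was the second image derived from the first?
The image was moderately posterized.

Each flat color has snapped to a coarser quantized level — most visibly, the near-white background has dropped to a flat grey.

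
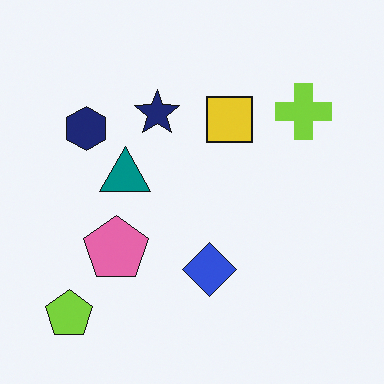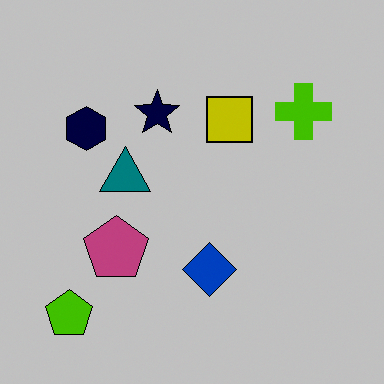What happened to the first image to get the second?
This is the original image heavily posterized to just a handful of flat colors.

Each flat color has snapped to a coarser quantized level — most visibly, the near-white background has dropped to a flat grey.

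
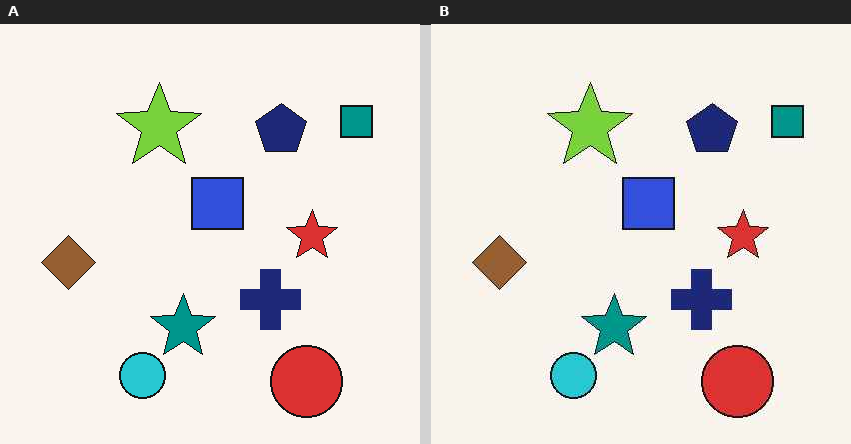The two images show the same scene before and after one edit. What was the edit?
The transformation is: given moderate JPEG compression.

Blocky 8×8 compression artifacts appear around shape edges and the flat background shows ringing — characteristic JPEG degradation.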